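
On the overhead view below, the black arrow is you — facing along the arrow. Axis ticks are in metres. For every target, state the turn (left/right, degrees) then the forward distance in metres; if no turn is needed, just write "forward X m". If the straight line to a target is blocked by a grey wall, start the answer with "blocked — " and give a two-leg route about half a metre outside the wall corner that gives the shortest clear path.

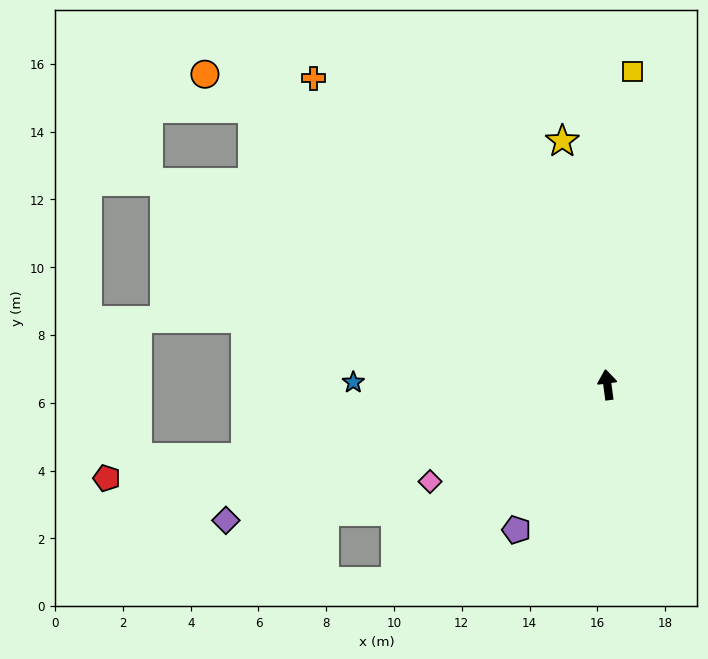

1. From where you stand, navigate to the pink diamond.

turn left 111°, forward 6.0 m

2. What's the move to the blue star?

turn left 82°, forward 7.5 m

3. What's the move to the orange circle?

turn left 45°, forward 15.0 m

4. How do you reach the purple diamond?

turn left 102°, forward 12.0 m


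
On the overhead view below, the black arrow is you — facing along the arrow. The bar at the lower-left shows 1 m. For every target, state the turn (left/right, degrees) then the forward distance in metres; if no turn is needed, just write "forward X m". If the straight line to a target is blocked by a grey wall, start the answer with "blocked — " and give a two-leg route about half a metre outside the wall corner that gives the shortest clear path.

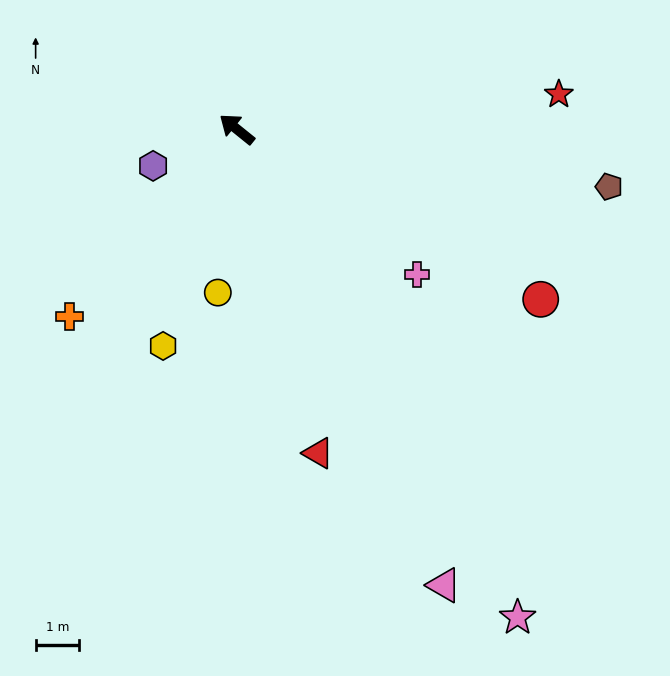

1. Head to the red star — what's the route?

turn right 135°, forward 7.5 m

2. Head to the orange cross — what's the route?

turn left 87°, forward 5.8 m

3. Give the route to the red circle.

turn right 170°, forward 8.1 m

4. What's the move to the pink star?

turn left 159°, forward 13.1 m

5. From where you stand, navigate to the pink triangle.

turn left 153°, forward 11.6 m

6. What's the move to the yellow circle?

turn left 122°, forward 3.8 m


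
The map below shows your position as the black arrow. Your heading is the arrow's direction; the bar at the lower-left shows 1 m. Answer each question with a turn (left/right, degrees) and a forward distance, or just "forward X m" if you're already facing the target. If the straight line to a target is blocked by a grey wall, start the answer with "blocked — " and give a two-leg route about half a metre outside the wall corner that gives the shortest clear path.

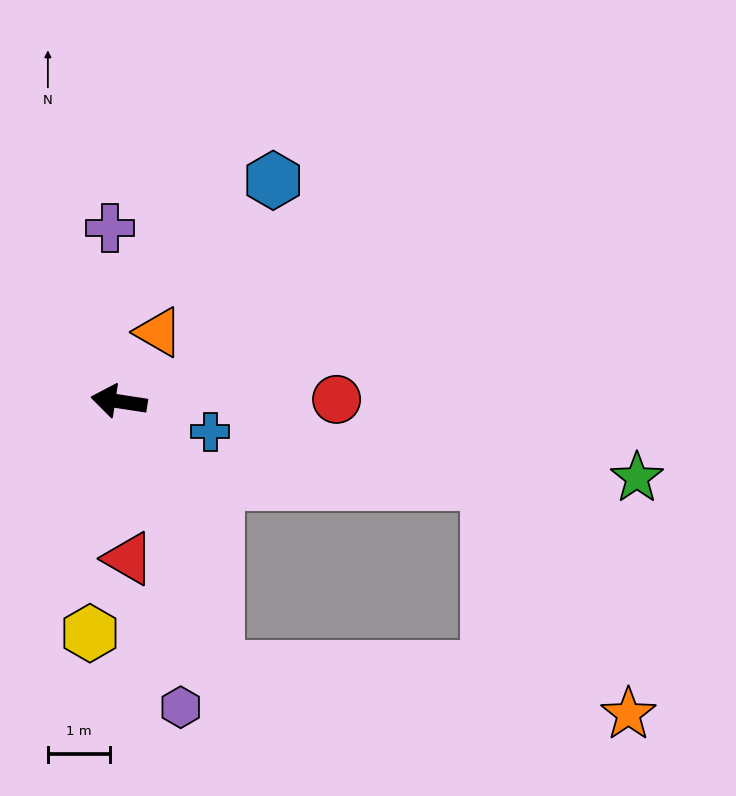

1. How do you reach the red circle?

turn right 171°, forward 3.5 m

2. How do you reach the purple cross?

turn right 78°, forward 2.8 m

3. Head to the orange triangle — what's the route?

turn right 111°, forward 1.3 m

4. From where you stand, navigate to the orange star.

blocked — turn left 119°, forward 4.6 m, then turn left 63°, forward 6.6 m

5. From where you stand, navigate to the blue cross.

turn left 170°, forward 1.5 m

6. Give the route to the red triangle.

turn left 102°, forward 2.5 m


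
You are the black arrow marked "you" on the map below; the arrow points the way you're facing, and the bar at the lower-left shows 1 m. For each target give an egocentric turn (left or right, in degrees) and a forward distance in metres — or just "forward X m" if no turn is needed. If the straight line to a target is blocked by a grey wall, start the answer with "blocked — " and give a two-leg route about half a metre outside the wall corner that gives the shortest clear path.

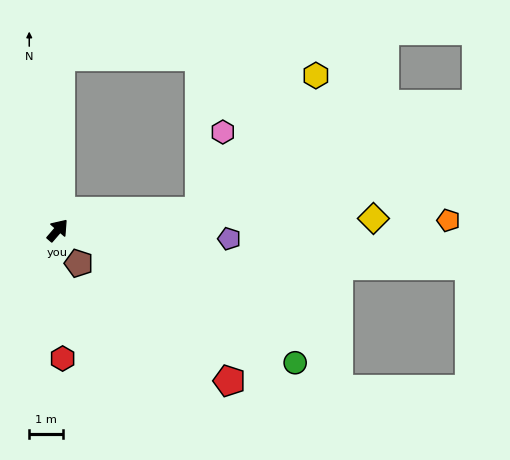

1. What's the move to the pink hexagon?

blocked — turn right 41°, forward 4.2 m, then turn left 65°, forward 2.5 m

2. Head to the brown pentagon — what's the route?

turn right 107°, forward 1.2 m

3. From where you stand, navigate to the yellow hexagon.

blocked — turn right 41°, forward 4.2 m, then turn left 41°, forward 5.3 m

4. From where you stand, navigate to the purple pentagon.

turn right 52°, forward 5.1 m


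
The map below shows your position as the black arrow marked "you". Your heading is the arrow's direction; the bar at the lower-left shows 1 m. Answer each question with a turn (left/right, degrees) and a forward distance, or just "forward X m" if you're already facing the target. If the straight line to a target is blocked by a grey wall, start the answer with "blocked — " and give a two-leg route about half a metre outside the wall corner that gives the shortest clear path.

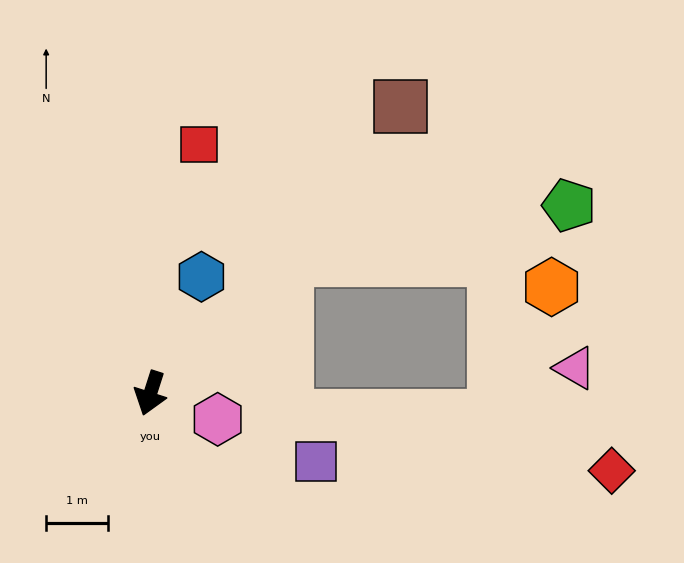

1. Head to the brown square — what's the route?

turn left 157°, forward 6.2 m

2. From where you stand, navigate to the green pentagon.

blocked — turn left 152°, forward 3.1 m, then turn right 33°, forward 4.6 m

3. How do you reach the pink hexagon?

turn left 87°, forward 1.2 m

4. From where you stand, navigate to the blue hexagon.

turn left 174°, forward 2.1 m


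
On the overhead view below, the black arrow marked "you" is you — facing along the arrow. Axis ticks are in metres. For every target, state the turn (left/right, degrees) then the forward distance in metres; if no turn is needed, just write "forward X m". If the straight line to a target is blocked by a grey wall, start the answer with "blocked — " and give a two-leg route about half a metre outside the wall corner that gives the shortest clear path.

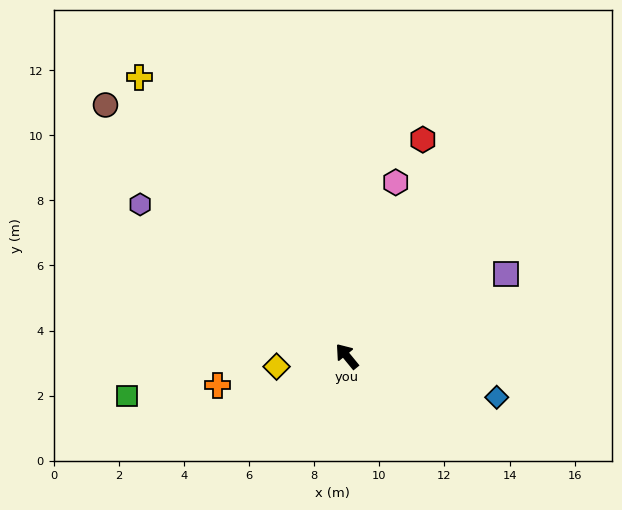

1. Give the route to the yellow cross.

turn right 3°, forward 10.7 m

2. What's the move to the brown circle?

turn left 4°, forward 10.7 m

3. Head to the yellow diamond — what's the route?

turn left 59°, forward 2.2 m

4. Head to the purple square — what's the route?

turn right 102°, forward 5.5 m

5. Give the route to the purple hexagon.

turn left 14°, forward 7.9 m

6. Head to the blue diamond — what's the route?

turn right 145°, forward 4.8 m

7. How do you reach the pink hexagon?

turn right 55°, forward 5.5 m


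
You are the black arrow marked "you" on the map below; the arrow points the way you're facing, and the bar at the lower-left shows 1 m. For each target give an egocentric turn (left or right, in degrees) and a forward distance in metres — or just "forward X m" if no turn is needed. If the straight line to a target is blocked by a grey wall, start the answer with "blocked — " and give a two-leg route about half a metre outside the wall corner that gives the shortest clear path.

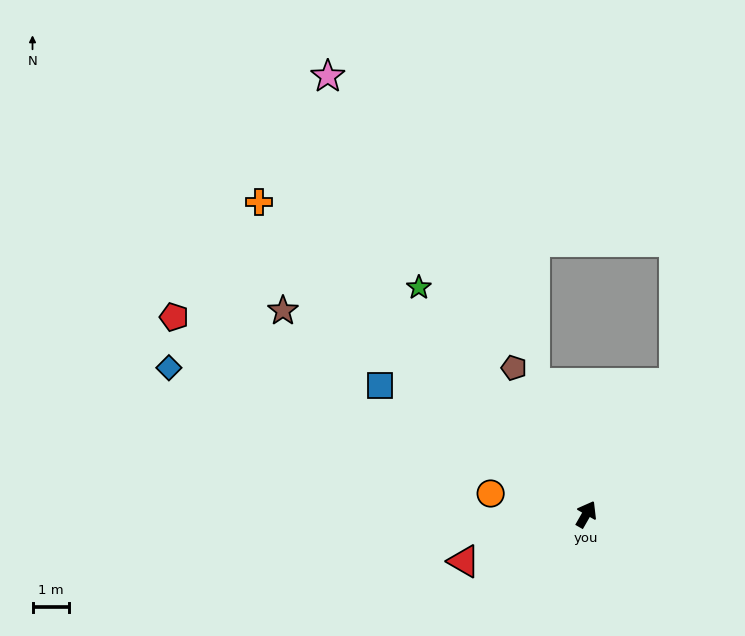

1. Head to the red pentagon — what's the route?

turn left 94°, forward 12.5 m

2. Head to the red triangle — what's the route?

turn left 141°, forward 3.6 m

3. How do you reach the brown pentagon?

turn left 56°, forward 4.5 m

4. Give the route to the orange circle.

turn left 108°, forward 2.7 m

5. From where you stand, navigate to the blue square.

turn left 88°, forward 6.7 m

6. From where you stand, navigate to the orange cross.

turn left 76°, forward 12.4 m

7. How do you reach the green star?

turn left 66°, forward 7.7 m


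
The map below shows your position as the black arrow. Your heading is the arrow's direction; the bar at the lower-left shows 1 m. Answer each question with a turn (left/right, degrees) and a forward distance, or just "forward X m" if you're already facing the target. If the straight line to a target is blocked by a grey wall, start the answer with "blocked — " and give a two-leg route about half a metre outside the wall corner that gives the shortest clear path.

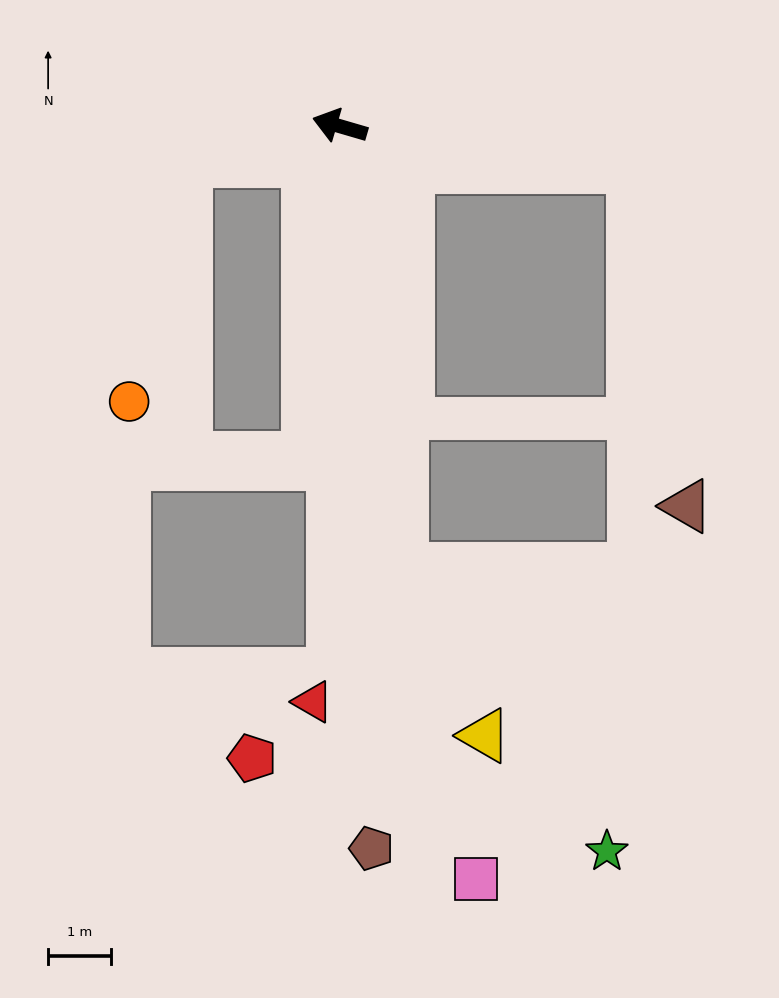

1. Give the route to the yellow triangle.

blocked — turn left 114°, forward 7.1 m, then turn left 19°, forward 3.0 m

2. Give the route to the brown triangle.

blocked — turn right 172°, forward 4.7 m, then turn right 73°, forward 5.5 m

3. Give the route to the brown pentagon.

turn left 109°, forward 11.5 m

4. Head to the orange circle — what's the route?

blocked — turn left 29°, forward 2.5 m, then turn left 64°, forward 3.9 m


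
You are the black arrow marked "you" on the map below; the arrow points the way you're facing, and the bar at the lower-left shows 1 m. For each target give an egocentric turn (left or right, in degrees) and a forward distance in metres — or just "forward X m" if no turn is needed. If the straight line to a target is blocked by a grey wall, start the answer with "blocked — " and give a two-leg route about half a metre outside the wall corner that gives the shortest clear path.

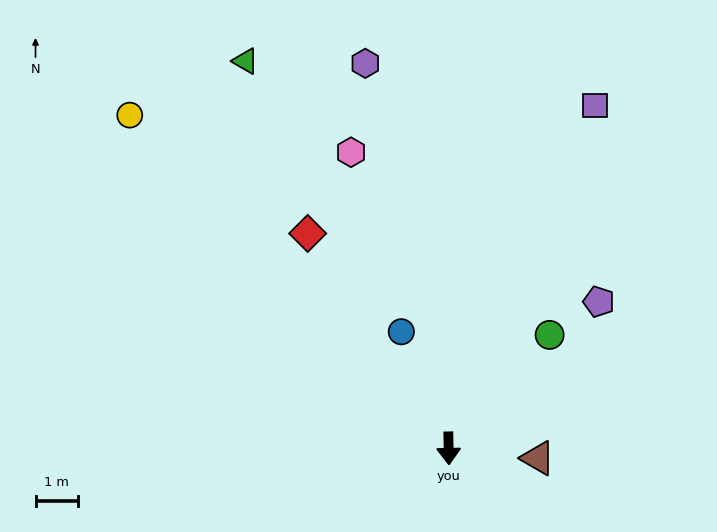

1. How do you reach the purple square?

turn left 156°, forward 8.9 m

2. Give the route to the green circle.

turn left 137°, forward 3.6 m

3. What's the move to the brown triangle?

turn left 83°, forward 2.1 m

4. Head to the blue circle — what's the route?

turn right 159°, forward 3.0 m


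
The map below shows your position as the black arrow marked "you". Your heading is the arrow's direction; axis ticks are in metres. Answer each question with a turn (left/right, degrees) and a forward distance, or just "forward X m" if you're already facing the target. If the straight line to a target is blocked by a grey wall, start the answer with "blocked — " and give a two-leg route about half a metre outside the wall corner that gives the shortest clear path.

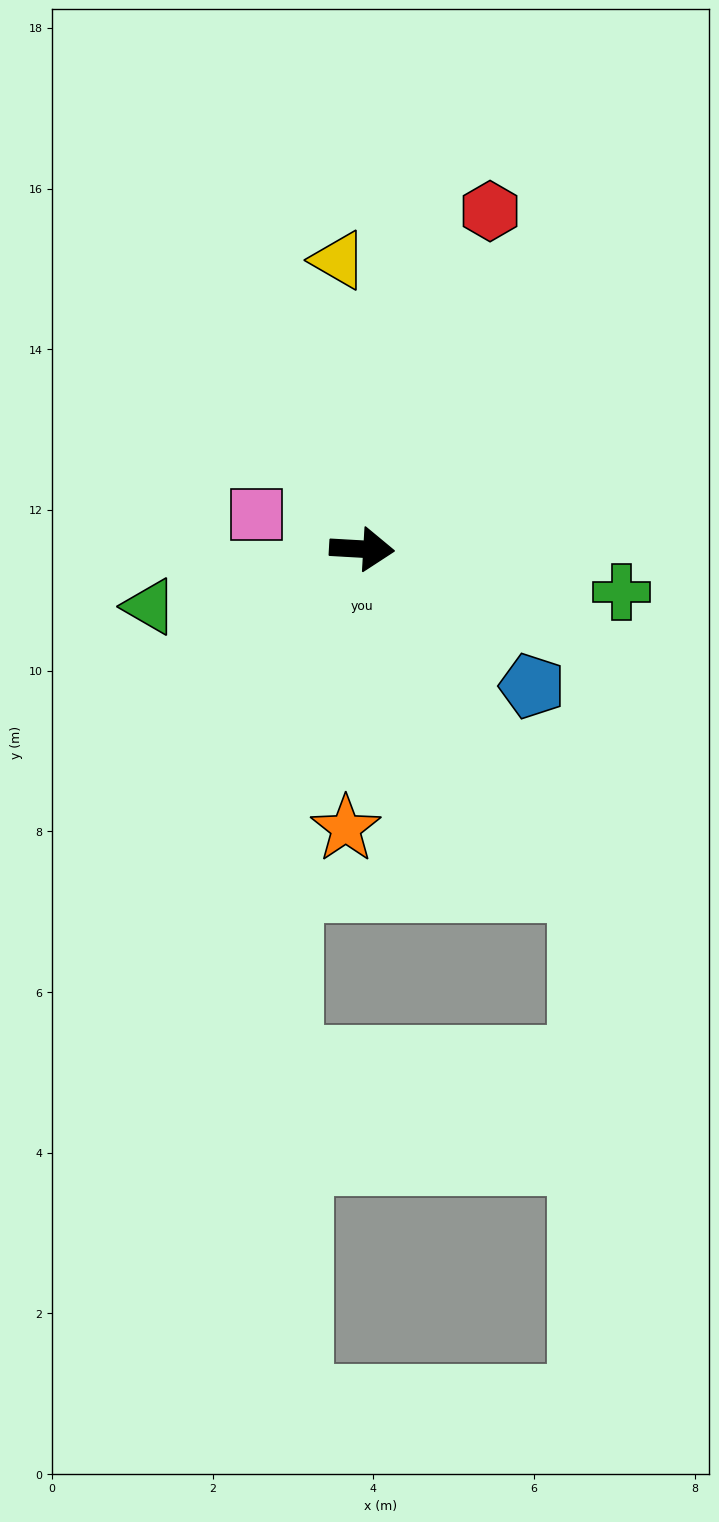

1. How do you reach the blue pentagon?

turn right 36°, forward 2.7 m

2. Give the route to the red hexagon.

turn left 73°, forward 4.5 m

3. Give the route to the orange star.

turn right 90°, forward 3.5 m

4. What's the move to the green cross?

turn right 6°, forward 3.3 m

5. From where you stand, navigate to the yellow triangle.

turn left 98°, forward 3.6 m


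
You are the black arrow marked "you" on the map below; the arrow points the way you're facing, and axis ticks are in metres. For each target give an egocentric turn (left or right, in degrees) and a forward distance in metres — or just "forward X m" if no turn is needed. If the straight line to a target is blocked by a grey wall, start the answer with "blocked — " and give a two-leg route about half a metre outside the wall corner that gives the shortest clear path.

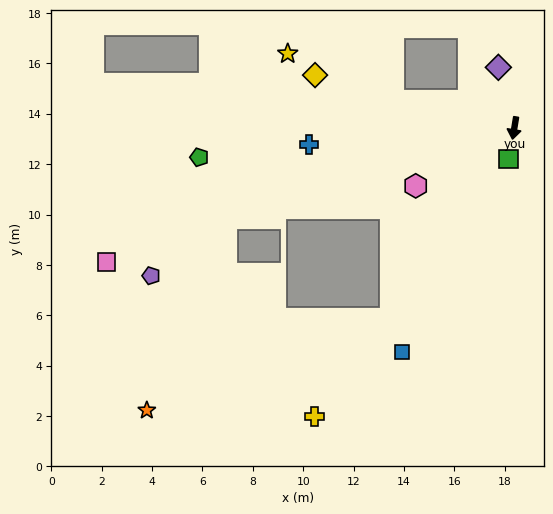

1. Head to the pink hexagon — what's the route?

turn right 50°, forward 4.5 m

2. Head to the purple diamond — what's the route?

turn right 156°, forward 2.5 m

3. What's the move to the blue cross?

turn right 76°, forward 8.2 m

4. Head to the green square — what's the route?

forward 1.3 m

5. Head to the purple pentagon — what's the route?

blocked — turn right 63°, forward 12.0 m, then turn left 19°, forward 3.8 m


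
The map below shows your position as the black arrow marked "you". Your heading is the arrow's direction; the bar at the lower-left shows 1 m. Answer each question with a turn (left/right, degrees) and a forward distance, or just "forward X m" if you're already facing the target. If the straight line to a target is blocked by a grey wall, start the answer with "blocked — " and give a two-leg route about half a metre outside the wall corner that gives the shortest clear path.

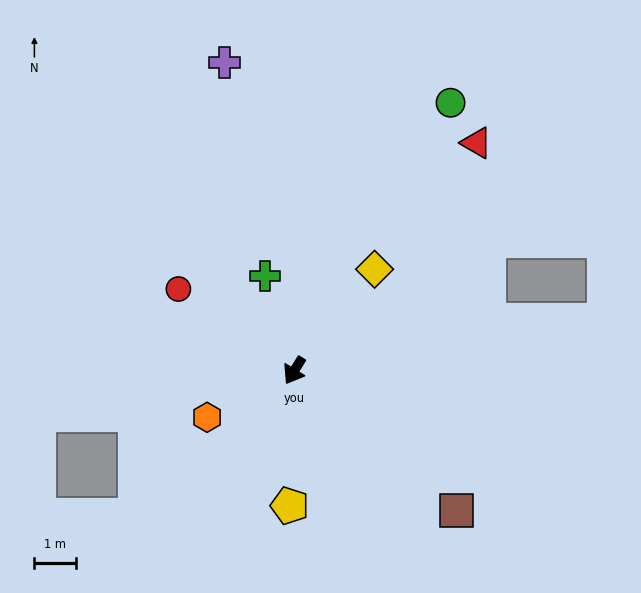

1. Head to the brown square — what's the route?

turn left 81°, forward 5.1 m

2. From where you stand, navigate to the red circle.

turn right 94°, forward 3.4 m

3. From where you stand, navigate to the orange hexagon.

turn right 30°, forward 2.4 m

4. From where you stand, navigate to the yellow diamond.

turn left 173°, forward 3.1 m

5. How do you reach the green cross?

turn right 131°, forward 2.4 m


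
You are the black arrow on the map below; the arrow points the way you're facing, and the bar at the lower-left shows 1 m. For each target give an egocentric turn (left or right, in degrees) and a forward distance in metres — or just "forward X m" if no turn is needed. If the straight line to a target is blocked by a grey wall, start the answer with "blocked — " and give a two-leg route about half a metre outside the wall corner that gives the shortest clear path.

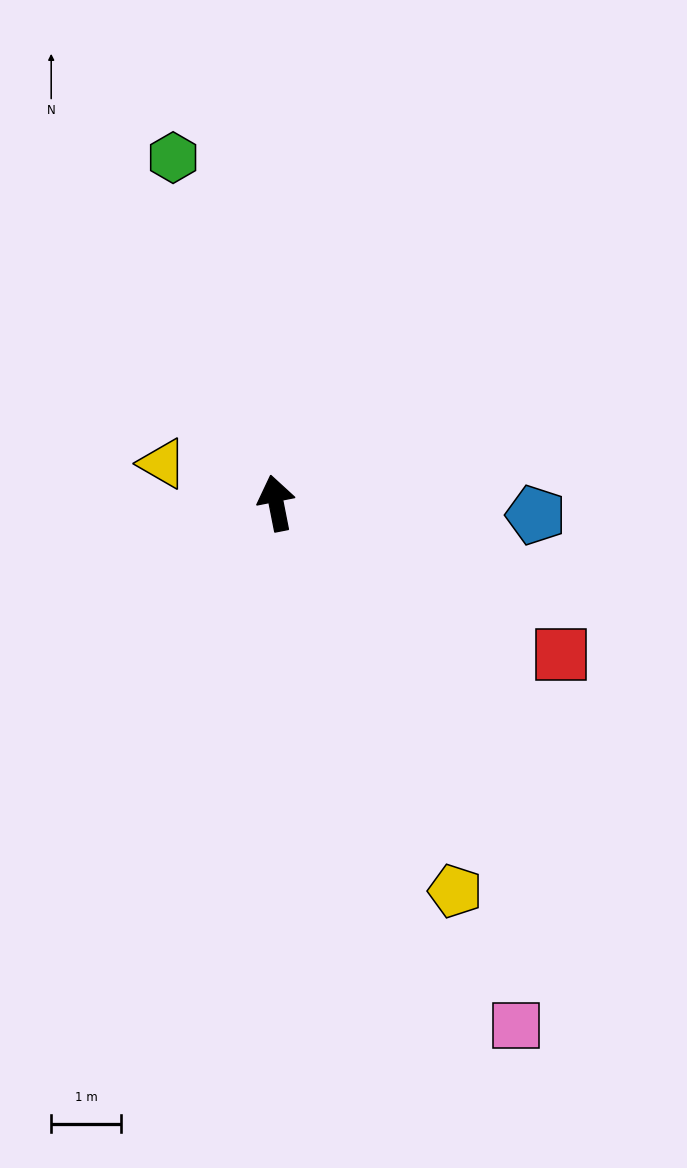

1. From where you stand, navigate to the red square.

turn right 129°, forward 4.6 m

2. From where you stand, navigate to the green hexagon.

turn left 5°, forward 5.2 m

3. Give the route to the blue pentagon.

turn right 104°, forward 3.7 m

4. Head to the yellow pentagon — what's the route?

turn right 166°, forward 6.1 m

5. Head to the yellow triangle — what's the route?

turn left 60°, forward 1.7 m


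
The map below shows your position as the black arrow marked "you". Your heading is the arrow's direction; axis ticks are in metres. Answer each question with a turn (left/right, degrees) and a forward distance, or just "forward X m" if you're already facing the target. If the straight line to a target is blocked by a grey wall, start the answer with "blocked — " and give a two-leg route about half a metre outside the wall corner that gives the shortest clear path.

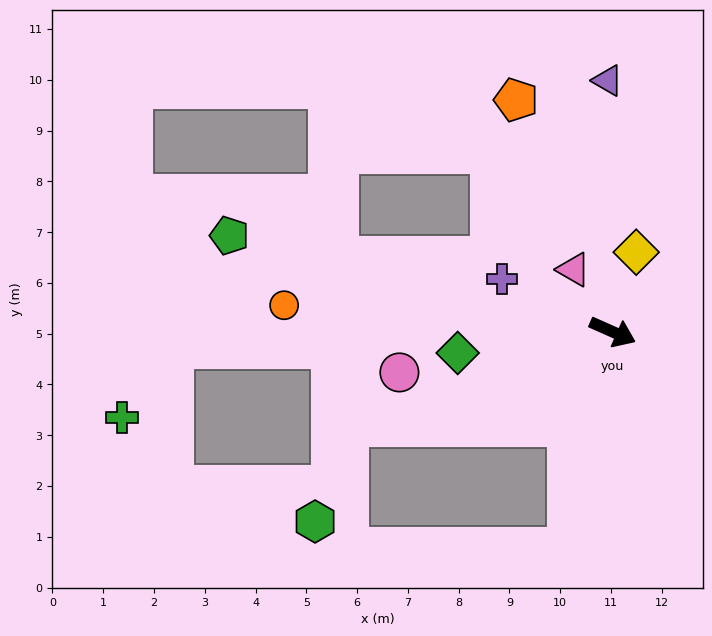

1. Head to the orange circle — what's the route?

turn right 161°, forward 6.5 m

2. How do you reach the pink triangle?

turn left 146°, forward 1.4 m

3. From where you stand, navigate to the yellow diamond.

turn left 97°, forward 1.6 m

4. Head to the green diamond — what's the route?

turn right 148°, forward 3.1 m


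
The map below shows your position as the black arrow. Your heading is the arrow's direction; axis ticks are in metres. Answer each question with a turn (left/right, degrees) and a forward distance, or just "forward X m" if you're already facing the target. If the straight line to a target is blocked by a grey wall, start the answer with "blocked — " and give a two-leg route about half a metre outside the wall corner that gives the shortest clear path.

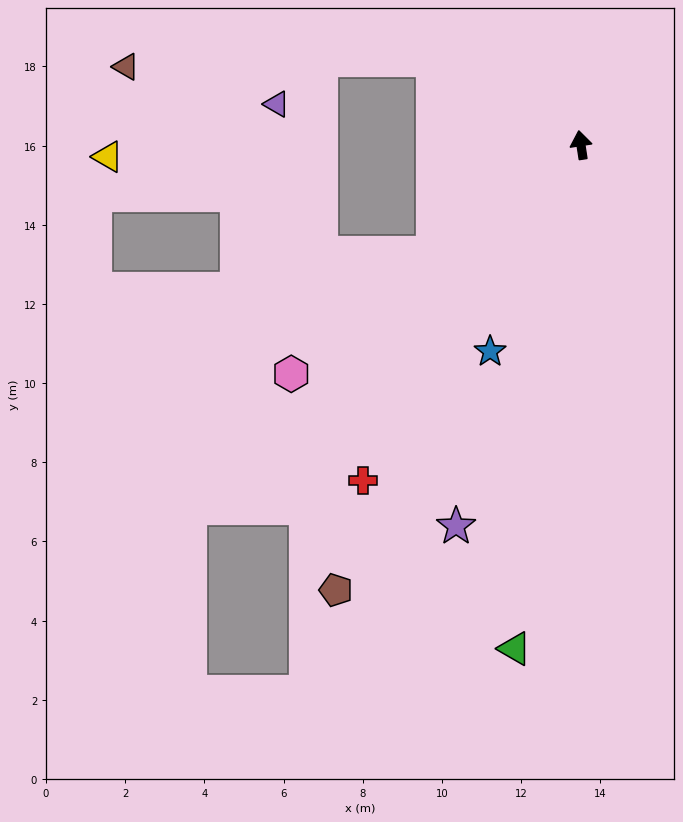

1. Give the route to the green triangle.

turn left 164°, forward 12.8 m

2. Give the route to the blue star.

turn left 148°, forward 5.7 m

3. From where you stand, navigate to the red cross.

turn left 138°, forward 10.1 m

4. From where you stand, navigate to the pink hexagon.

turn left 120°, forward 9.3 m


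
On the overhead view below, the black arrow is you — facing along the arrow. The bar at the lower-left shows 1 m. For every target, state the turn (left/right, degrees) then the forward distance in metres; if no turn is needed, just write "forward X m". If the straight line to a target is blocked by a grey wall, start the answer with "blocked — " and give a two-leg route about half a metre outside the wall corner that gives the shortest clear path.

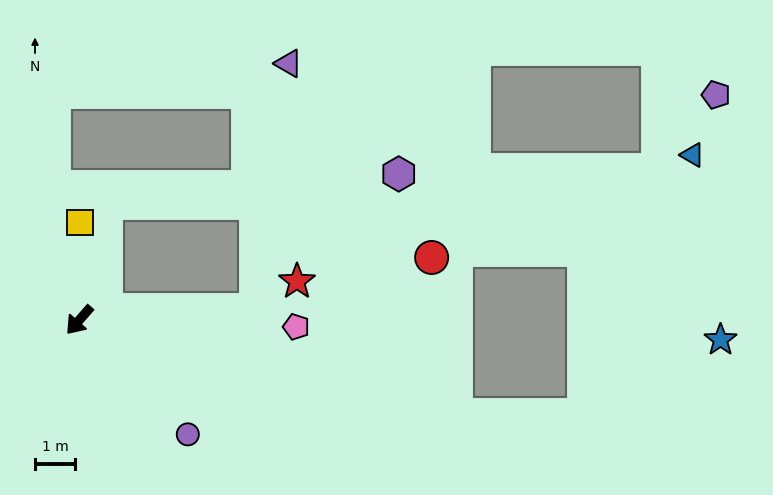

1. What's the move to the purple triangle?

blocked — turn left 134°, forward 4.4 m, then turn left 80°, forward 6.2 m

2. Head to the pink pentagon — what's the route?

turn left 129°, forward 5.4 m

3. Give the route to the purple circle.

turn left 85°, forward 4.0 m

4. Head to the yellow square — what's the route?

turn right 139°, forward 2.4 m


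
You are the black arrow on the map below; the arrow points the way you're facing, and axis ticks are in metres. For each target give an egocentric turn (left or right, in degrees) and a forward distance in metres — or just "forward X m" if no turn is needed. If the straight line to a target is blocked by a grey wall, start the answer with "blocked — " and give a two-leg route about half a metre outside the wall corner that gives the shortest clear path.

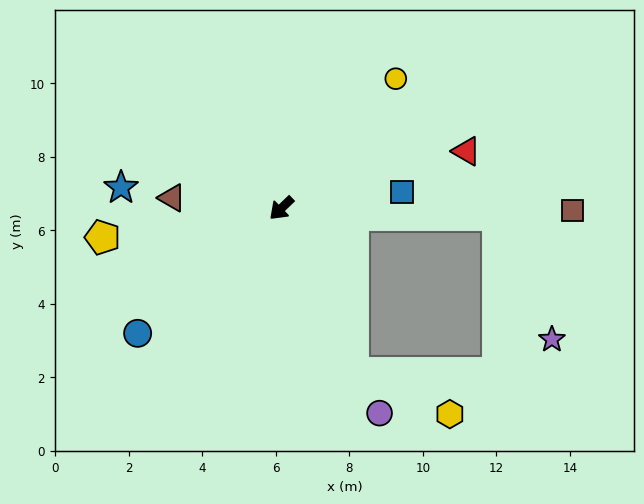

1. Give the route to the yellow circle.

turn right 175°, forward 4.7 m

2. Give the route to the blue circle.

turn right 3°, forward 5.2 m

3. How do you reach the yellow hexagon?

blocked — turn left 70°, forward 4.9 m, then turn left 42°, forward 2.9 m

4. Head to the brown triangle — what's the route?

turn right 49°, forward 3.0 m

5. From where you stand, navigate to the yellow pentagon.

turn right 35°, forward 4.9 m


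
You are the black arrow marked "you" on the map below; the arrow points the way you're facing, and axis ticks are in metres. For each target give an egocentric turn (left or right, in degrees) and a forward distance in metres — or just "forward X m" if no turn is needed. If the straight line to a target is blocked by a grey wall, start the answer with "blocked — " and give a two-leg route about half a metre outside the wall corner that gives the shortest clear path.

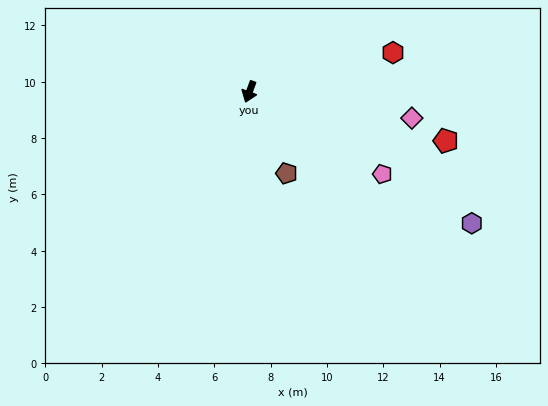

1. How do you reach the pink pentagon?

turn left 78°, forward 5.6 m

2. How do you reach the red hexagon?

turn left 125°, forward 5.3 m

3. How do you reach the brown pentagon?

turn left 45°, forward 3.2 m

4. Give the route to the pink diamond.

turn left 101°, forward 5.8 m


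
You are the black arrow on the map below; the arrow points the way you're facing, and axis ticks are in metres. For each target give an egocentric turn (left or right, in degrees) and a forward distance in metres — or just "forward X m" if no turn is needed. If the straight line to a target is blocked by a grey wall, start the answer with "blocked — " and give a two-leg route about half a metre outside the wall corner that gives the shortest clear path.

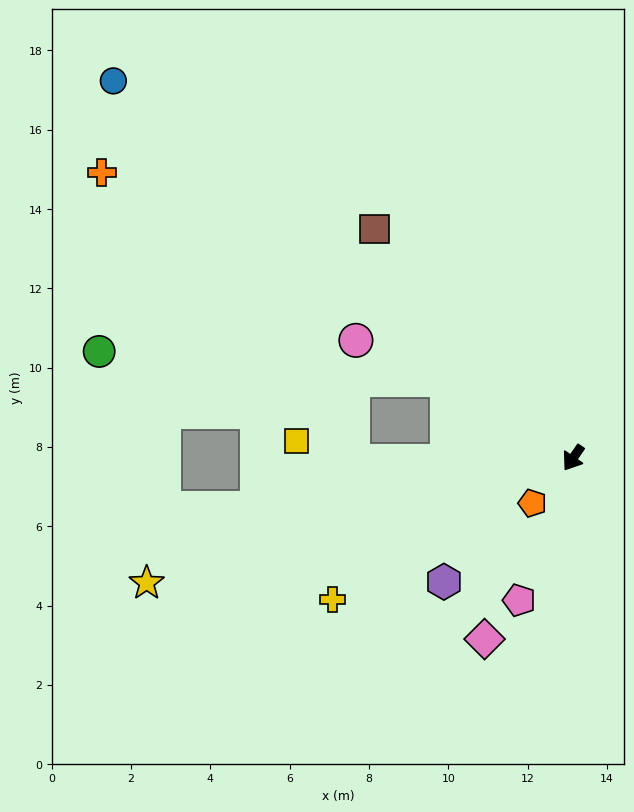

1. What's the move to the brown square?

turn right 104°, forward 7.7 m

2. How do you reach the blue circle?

turn right 95°, forward 15.0 m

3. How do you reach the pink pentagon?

turn left 14°, forward 3.8 m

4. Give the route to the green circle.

blocked — turn right 87°, forward 3.7 m, then turn left 27°, forward 8.8 m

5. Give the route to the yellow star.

turn right 39°, forward 11.2 m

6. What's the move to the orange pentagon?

turn right 7°, forward 1.5 m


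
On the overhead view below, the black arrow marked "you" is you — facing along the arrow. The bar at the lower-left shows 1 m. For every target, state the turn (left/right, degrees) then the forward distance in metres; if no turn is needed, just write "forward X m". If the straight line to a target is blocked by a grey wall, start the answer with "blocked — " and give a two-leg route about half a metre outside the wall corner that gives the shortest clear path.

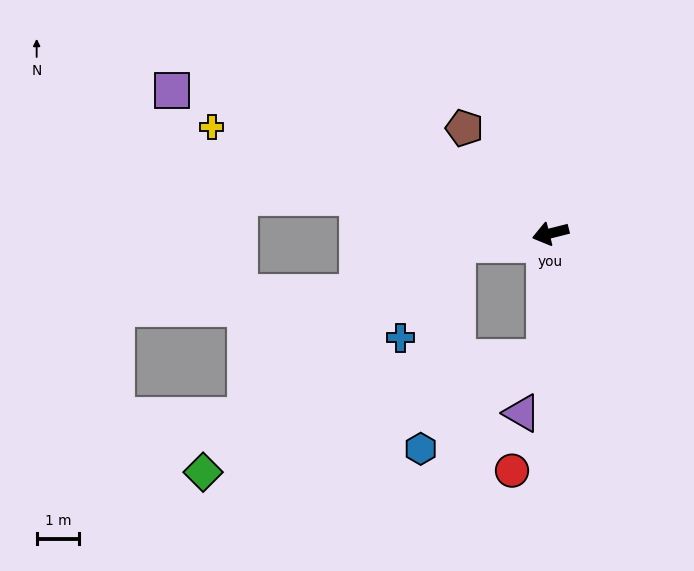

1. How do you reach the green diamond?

blocked — turn right 7°, forward 2.2 m, then turn left 35°, forward 8.0 m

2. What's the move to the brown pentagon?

turn right 65°, forward 3.2 m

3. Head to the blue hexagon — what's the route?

blocked — turn left 73°, forward 2.9 m, then turn right 51°, forward 3.6 m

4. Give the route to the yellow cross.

turn right 32°, forward 8.3 m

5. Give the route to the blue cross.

blocked — turn right 7°, forward 2.2 m, then turn left 51°, forward 2.6 m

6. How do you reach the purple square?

turn right 35°, forward 9.5 m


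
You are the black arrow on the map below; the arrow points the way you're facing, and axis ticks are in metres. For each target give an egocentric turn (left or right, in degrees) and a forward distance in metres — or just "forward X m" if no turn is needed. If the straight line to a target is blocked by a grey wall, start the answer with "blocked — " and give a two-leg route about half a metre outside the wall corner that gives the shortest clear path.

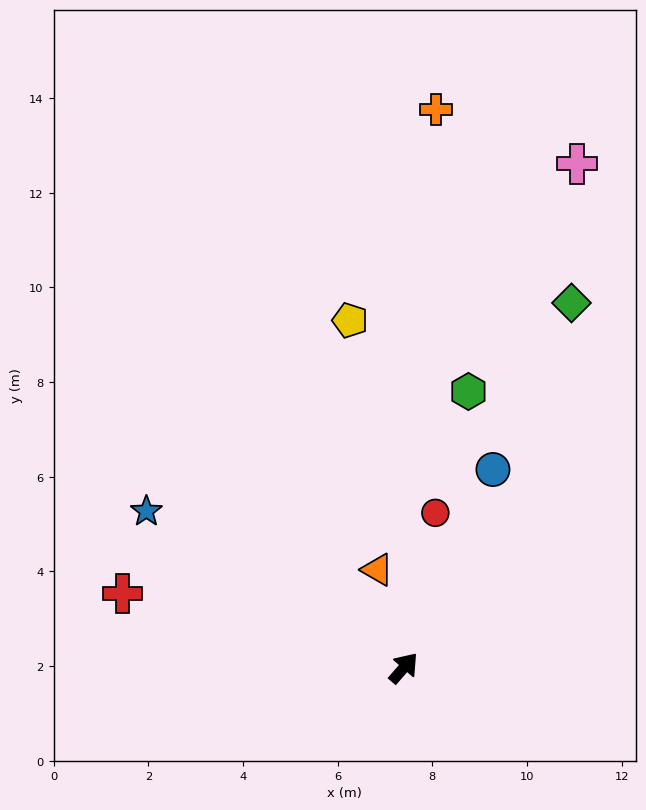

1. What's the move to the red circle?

turn left 29°, forward 3.3 m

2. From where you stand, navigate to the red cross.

turn left 116°, forward 6.1 m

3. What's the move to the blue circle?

turn left 17°, forward 4.6 m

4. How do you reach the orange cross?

turn left 38°, forward 11.8 m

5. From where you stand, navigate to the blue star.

turn left 100°, forward 6.4 m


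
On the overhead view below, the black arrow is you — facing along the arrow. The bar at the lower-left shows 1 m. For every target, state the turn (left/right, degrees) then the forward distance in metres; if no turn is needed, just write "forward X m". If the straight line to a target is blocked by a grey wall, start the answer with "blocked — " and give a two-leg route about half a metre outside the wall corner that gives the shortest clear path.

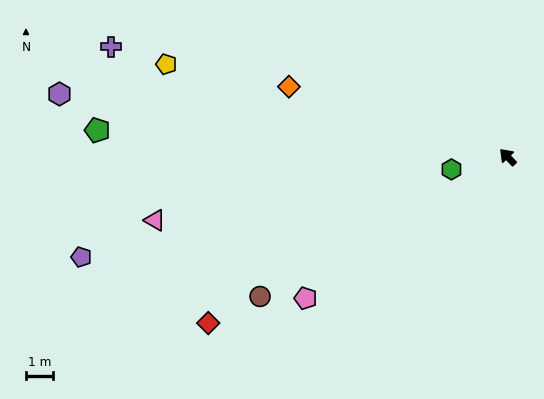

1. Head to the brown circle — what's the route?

turn left 76°, forward 10.4 m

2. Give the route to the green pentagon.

turn left 43°, forward 15.1 m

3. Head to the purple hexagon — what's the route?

turn left 38°, forward 16.6 m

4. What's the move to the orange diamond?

turn left 29°, forward 8.4 m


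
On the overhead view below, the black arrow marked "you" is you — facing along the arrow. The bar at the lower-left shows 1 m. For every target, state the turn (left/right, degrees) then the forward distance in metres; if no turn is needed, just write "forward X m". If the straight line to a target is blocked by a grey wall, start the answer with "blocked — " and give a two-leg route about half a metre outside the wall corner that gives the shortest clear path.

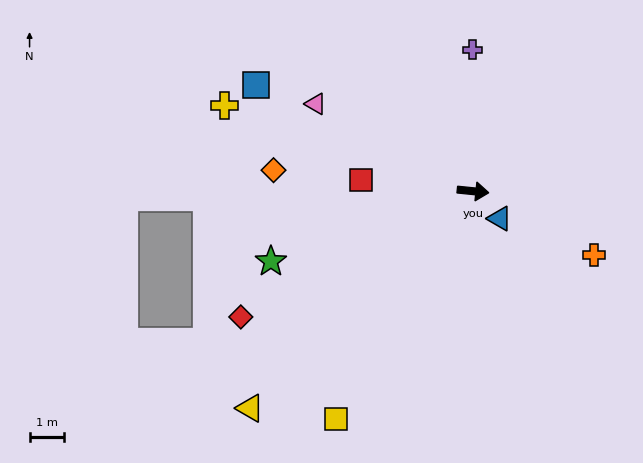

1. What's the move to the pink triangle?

turn left 157°, forward 5.3 m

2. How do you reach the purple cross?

turn left 96°, forward 4.2 m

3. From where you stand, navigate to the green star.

turn right 155°, forward 6.3 m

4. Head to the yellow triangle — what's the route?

turn right 130°, forward 9.1 m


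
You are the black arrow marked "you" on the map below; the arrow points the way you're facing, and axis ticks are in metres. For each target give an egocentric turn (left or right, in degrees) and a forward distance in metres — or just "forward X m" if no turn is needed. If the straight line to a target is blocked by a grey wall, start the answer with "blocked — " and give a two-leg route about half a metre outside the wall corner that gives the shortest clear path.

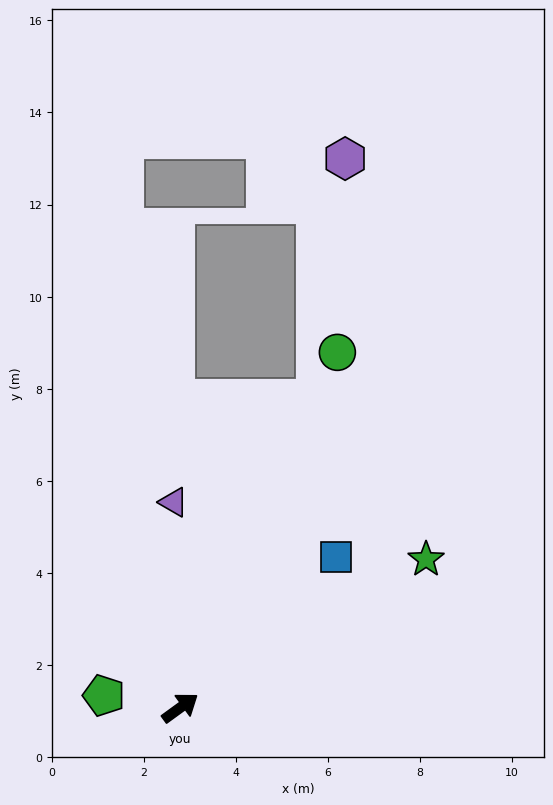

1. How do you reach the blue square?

turn left 8°, forward 4.7 m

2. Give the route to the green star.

turn right 5°, forward 6.2 m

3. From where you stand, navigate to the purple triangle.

turn left 56°, forward 4.5 m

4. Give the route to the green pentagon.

turn left 135°, forward 1.7 m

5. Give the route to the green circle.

turn left 30°, forward 8.4 m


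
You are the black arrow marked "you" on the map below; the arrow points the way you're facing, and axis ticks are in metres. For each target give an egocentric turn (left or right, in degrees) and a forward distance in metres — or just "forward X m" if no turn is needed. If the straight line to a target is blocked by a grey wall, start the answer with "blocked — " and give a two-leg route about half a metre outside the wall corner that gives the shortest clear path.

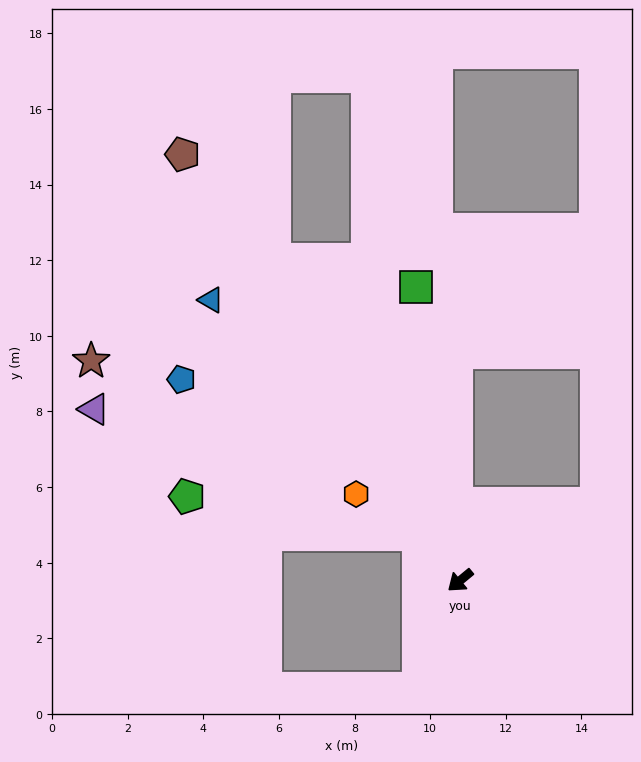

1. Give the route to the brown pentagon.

turn right 97°, forward 13.4 m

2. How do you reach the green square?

turn right 121°, forward 7.8 m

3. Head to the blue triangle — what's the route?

turn right 88°, forward 9.9 m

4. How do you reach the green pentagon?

blocked — turn right 87°, forward 1.6 m, then turn left 38°, forward 6.2 m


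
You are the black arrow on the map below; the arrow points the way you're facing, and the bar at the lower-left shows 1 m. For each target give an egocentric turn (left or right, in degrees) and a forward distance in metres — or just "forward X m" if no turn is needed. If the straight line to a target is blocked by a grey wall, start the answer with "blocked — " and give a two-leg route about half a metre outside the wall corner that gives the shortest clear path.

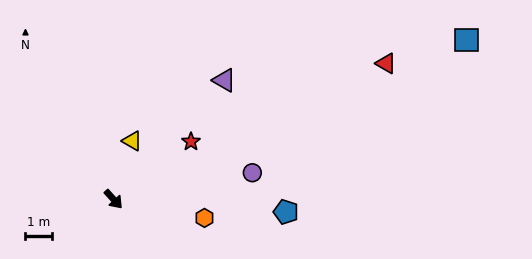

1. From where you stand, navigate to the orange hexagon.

turn left 36°, forward 3.5 m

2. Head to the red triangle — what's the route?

turn left 74°, forward 11.5 m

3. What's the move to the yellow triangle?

turn left 120°, forward 2.3 m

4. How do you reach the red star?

turn left 84°, forward 3.7 m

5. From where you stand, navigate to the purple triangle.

turn left 95°, forward 6.2 m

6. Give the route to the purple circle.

turn left 58°, forward 5.4 m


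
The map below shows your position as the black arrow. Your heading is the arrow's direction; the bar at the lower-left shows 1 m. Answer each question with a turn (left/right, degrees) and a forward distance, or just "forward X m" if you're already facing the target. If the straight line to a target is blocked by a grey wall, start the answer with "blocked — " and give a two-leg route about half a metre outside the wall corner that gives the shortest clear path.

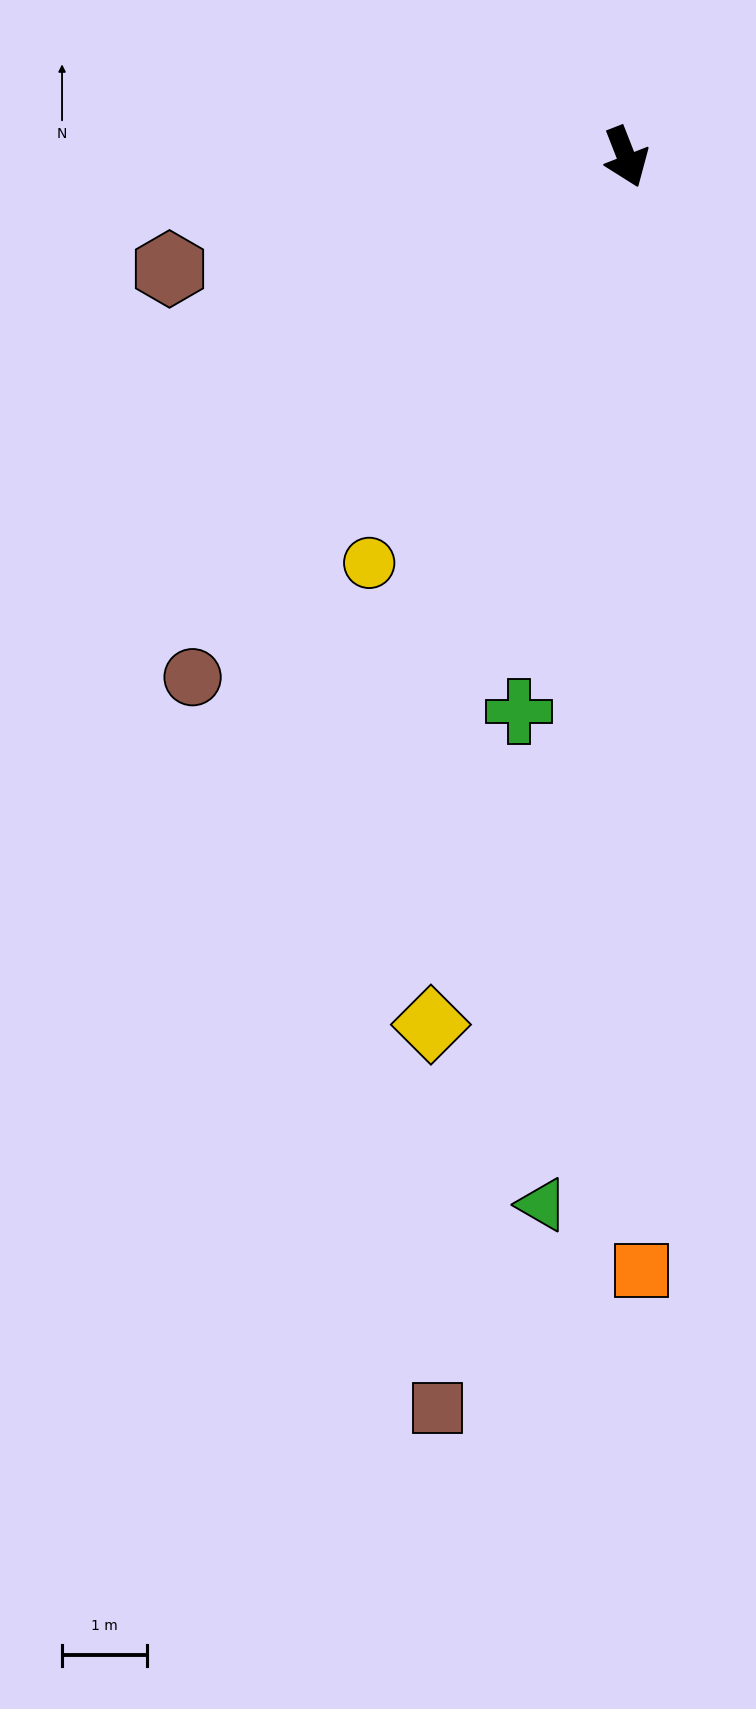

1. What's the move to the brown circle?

turn right 61°, forward 8.0 m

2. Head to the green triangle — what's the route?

turn right 26°, forward 12.4 m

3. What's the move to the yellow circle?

turn right 54°, forward 5.7 m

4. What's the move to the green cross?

turn right 32°, forward 6.7 m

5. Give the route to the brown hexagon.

turn right 98°, forward 5.5 m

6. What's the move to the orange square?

turn right 21°, forward 13.1 m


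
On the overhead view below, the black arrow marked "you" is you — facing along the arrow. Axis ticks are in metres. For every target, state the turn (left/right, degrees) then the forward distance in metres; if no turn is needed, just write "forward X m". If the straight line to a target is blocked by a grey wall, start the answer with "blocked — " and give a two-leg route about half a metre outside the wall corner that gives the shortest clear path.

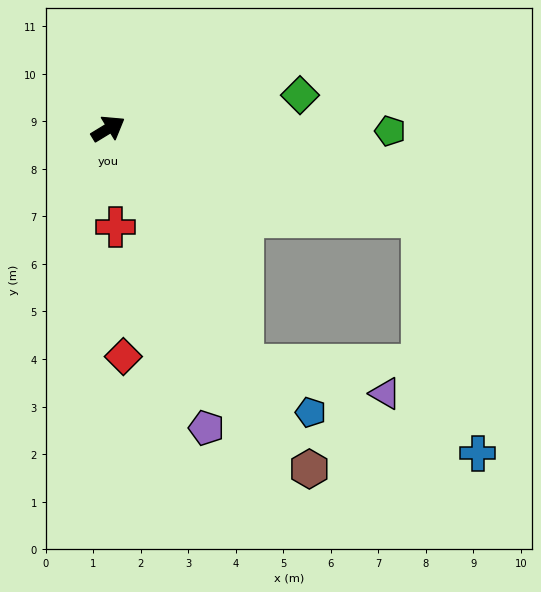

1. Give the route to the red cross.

turn right 117°, forward 2.1 m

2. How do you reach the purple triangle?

blocked — turn right 91°, forward 5.7 m, then turn left 48°, forward 3.0 m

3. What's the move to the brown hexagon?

turn right 91°, forward 8.3 m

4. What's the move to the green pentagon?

turn right 32°, forward 5.9 m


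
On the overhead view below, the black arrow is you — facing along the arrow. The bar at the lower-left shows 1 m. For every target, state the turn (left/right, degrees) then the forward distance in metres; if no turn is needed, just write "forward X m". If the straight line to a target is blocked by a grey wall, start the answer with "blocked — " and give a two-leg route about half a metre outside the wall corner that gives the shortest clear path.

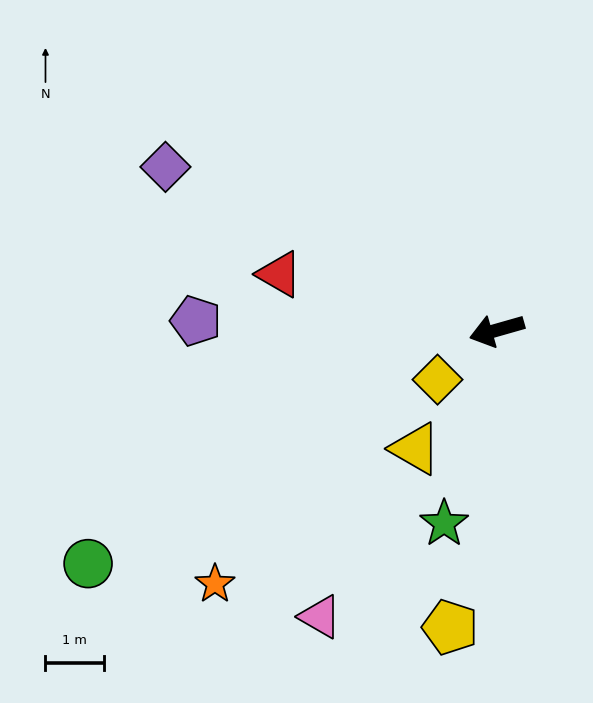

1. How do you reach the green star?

turn left 59°, forward 3.4 m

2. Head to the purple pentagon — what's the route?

turn right 18°, forward 5.1 m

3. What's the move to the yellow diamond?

turn left 24°, forward 1.3 m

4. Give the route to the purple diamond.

turn right 42°, forward 6.3 m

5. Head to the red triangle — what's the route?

turn right 30°, forward 3.8 m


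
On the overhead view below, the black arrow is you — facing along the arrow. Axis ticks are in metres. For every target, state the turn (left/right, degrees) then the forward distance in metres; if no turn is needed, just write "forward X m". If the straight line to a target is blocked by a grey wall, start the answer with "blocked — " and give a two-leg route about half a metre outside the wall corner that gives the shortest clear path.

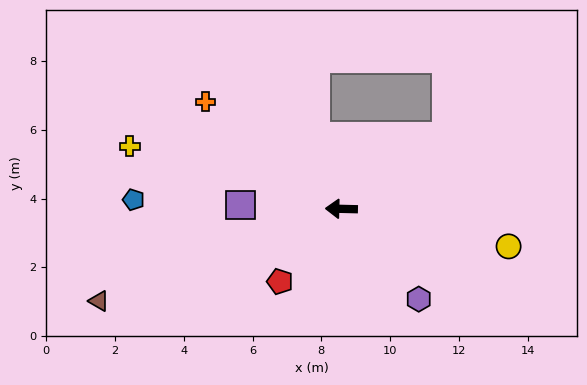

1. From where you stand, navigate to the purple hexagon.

turn left 132°, forward 3.5 m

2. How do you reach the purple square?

forward 2.9 m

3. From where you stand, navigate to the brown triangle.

turn left 22°, forward 7.5 m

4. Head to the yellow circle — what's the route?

turn left 169°, forward 5.0 m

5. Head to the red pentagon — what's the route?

turn left 51°, forward 2.8 m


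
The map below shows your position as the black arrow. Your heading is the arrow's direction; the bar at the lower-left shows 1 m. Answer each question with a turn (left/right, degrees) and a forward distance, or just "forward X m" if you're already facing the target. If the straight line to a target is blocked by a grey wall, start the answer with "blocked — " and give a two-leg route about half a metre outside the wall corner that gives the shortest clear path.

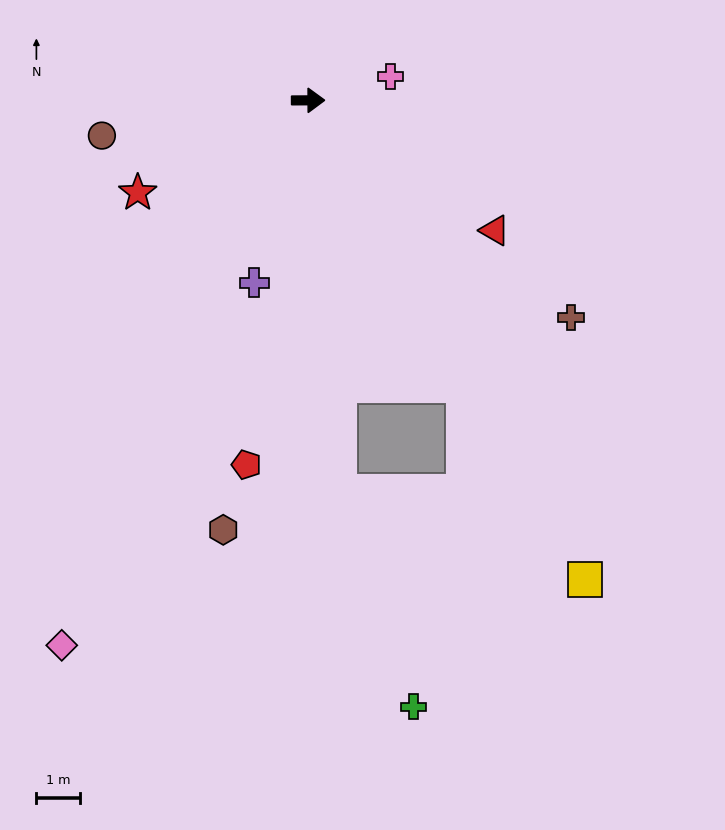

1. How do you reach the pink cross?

turn left 16°, forward 2.0 m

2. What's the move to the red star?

turn right 152°, forward 4.4 m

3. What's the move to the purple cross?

turn right 107°, forward 4.3 m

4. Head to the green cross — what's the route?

blocked — turn right 86°, forward 9.0 m, then turn left 15°, forward 5.2 m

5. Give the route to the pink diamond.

turn right 115°, forward 13.7 m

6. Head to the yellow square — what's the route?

turn right 60°, forward 12.7 m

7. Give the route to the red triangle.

turn right 35°, forward 5.2 m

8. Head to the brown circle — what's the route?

turn right 171°, forward 4.8 m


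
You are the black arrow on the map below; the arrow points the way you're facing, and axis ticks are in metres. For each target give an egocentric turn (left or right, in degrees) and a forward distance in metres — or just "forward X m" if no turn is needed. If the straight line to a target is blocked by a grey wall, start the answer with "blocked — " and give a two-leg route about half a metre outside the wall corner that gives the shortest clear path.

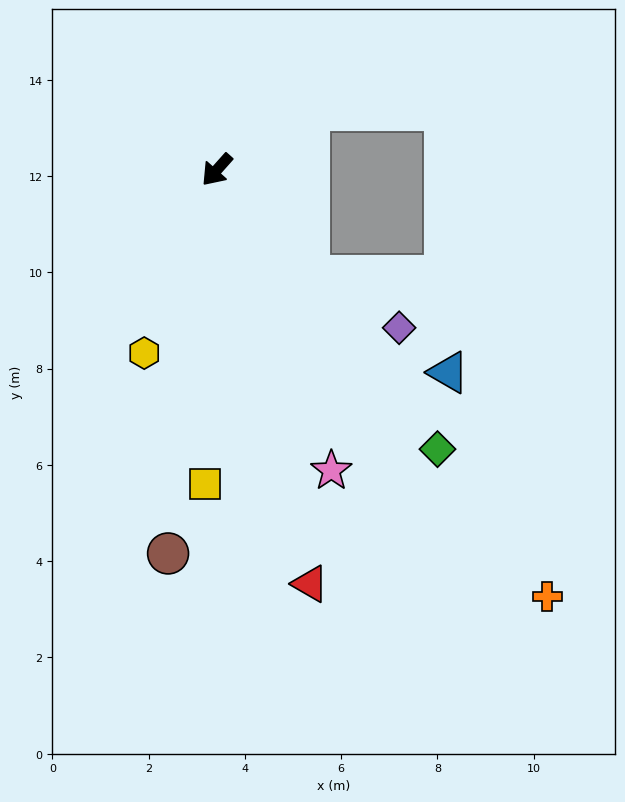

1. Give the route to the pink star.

turn left 63°, forward 6.7 m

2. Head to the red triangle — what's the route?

turn left 54°, forward 8.8 m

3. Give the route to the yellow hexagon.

turn left 20°, forward 4.1 m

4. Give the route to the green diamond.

turn left 80°, forward 7.4 m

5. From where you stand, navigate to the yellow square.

turn left 40°, forward 6.5 m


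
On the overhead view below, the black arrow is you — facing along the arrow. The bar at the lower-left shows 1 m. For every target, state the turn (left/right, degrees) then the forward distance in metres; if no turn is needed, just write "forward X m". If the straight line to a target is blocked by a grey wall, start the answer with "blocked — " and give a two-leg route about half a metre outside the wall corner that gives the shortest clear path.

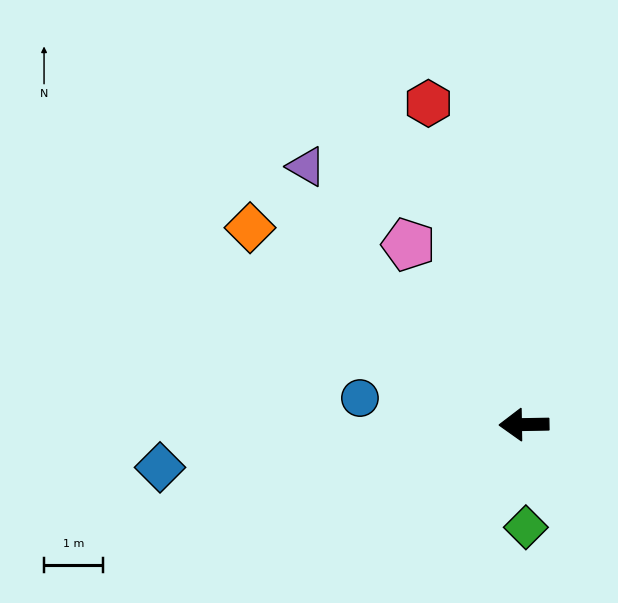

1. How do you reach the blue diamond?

turn left 6°, forward 6.3 m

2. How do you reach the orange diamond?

turn right 37°, forward 5.8 m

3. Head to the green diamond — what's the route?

turn left 90°, forward 1.8 m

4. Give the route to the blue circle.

turn right 10°, forward 2.8 m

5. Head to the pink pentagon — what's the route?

turn right 58°, forward 3.6 m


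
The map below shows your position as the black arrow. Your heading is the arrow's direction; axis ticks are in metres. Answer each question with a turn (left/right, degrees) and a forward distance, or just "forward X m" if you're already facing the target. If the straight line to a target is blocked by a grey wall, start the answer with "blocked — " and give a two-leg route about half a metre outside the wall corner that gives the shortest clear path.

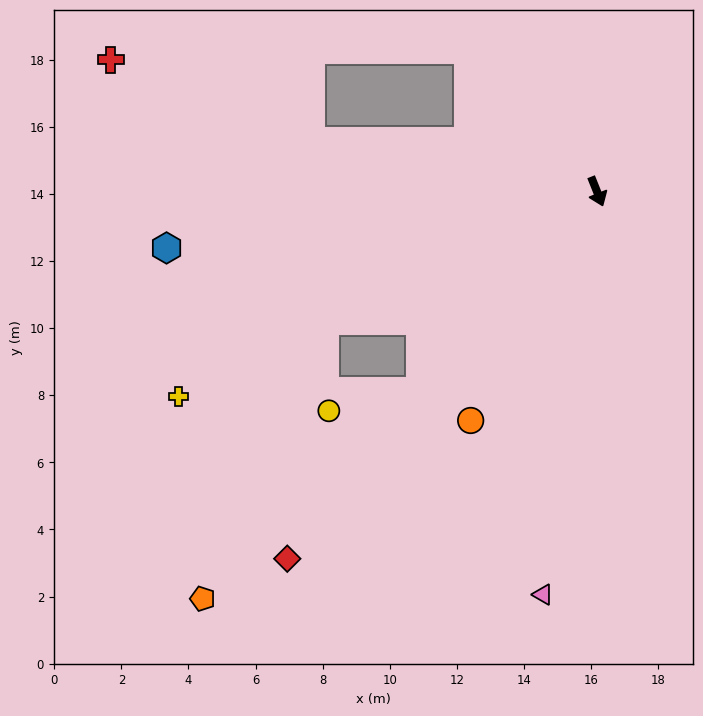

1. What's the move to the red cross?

blocked — turn right 122°, forward 8.7 m, then turn right 12°, forward 6.4 m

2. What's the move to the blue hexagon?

turn right 104°, forward 12.9 m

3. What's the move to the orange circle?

turn right 51°, forward 7.8 m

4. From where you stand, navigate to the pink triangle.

turn right 29°, forward 12.1 m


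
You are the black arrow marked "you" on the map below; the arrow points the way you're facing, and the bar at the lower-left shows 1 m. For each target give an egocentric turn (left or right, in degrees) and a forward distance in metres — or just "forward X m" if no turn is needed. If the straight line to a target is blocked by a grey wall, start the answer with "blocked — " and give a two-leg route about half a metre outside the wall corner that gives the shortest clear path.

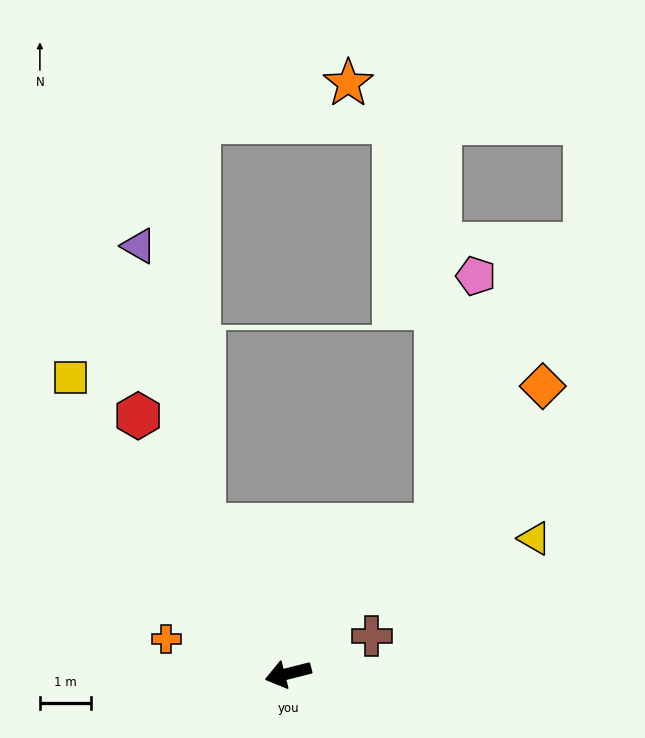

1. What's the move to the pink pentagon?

blocked — turn right 149°, forward 4.1 m, then turn left 36°, forward 5.0 m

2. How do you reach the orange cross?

turn right 30°, forward 2.5 m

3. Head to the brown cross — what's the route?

turn right 170°, forward 1.8 m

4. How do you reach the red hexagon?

turn right 74°, forward 5.9 m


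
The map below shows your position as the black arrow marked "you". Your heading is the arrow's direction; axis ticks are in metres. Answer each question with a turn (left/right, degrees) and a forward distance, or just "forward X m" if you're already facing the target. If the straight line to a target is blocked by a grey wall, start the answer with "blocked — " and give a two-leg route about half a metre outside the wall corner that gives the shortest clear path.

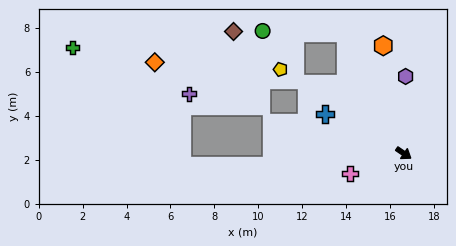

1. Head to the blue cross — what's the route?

turn right 172°, forward 4.0 m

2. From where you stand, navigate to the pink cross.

turn right 125°, forward 2.6 m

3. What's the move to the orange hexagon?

turn left 135°, forward 5.0 m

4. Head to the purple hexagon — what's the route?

turn left 123°, forward 3.5 m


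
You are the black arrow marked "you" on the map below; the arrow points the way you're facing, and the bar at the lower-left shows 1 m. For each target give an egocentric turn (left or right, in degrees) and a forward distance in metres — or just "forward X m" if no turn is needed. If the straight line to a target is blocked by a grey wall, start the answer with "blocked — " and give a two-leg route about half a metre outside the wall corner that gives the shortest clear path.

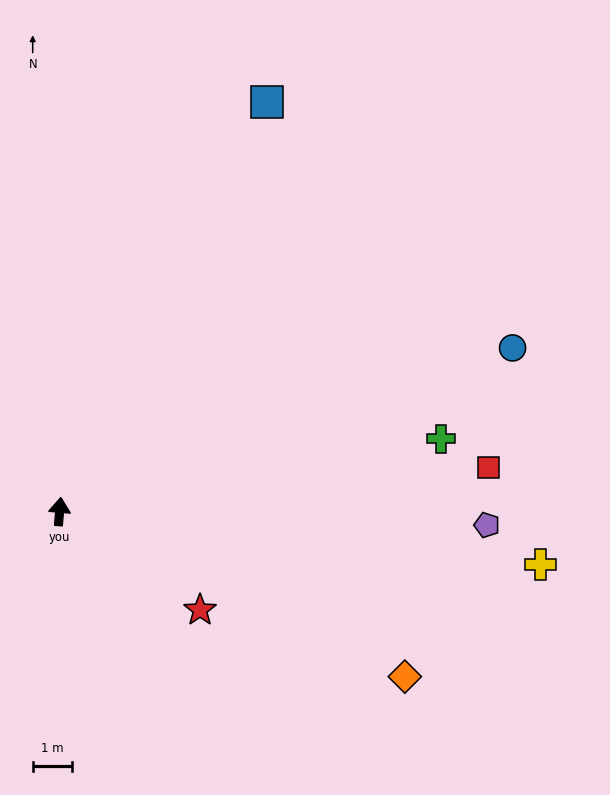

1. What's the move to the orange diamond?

turn right 111°, forward 9.8 m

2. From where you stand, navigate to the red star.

turn right 120°, forward 4.4 m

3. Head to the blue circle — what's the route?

turn right 65°, forward 12.3 m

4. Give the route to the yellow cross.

turn right 91°, forward 12.4 m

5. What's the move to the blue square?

turn right 22°, forward 11.8 m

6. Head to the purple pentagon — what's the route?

turn right 87°, forward 10.9 m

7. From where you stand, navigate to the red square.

turn right 79°, forward 11.0 m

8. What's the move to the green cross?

turn right 74°, forward 9.9 m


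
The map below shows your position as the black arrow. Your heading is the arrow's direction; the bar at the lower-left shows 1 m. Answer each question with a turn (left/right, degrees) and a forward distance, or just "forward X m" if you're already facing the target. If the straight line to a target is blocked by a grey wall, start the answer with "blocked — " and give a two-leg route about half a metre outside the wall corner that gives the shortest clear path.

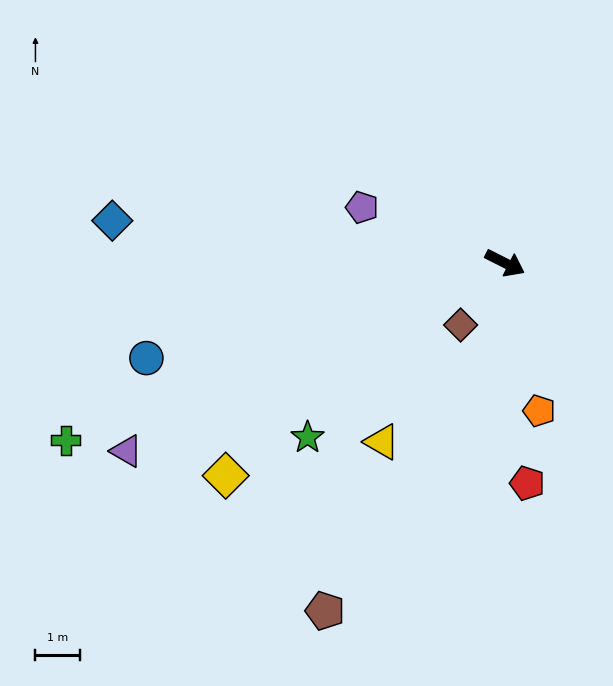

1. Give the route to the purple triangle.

turn right 127°, forward 9.5 m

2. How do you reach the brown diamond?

turn right 99°, forward 1.7 m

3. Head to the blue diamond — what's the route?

turn right 159°, forward 8.9 m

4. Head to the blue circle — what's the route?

turn right 138°, forward 8.4 m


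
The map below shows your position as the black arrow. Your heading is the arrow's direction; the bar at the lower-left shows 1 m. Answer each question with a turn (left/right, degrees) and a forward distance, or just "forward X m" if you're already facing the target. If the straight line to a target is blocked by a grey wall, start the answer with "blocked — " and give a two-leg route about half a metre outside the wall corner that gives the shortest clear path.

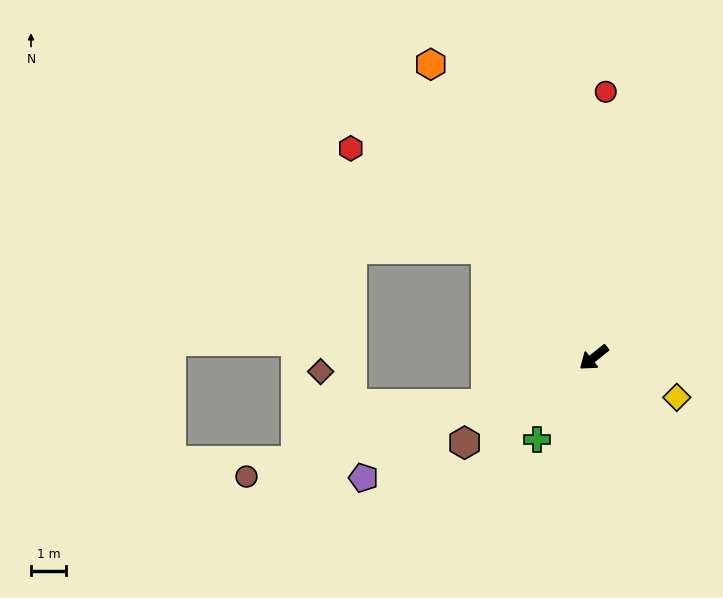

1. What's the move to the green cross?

turn left 17°, forward 2.8 m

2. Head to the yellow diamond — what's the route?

turn left 116°, forward 2.6 m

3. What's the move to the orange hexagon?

turn right 100°, forward 9.5 m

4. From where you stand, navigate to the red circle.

turn right 131°, forward 7.5 m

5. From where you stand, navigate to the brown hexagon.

turn right 5°, forward 4.4 m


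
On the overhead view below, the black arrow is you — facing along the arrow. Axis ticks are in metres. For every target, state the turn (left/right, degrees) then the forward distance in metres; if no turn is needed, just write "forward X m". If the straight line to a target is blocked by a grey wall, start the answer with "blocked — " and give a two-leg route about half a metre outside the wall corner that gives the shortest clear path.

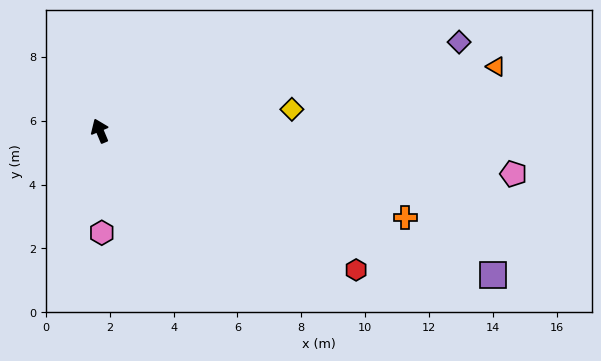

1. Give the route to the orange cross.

turn right 129°, forward 9.9 m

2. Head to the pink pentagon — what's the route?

turn right 119°, forward 13.0 m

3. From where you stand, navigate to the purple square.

turn right 133°, forward 13.1 m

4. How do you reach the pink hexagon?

turn left 158°, forward 3.2 m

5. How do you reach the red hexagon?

turn right 141°, forward 9.1 m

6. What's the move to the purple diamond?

turn right 99°, forward 11.6 m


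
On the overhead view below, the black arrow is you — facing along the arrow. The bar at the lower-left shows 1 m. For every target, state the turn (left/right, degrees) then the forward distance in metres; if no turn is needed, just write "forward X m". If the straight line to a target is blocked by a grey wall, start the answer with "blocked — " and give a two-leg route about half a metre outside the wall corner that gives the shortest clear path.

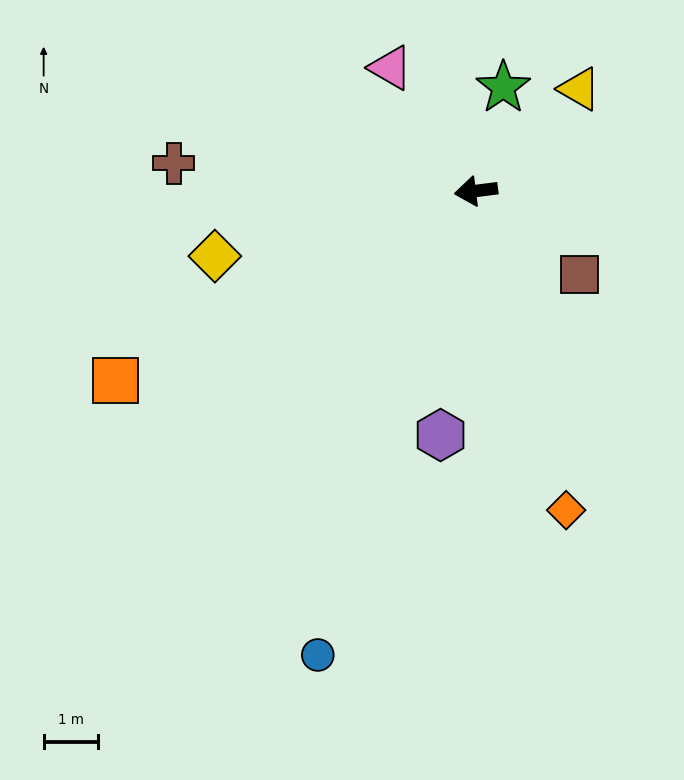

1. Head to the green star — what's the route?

turn right 112°, forward 2.0 m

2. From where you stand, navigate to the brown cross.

turn right 12°, forward 5.6 m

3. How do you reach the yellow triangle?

turn right 143°, forward 2.7 m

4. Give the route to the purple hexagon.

turn left 74°, forward 4.5 m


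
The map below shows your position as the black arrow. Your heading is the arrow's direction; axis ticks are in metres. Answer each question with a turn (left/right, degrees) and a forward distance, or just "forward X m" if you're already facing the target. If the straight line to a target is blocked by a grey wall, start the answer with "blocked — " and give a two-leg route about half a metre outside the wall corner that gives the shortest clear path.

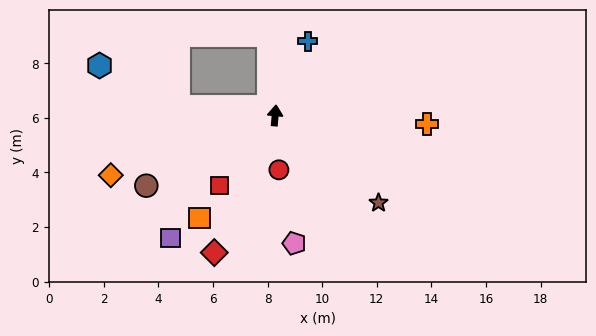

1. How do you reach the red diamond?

turn left 161°, forward 5.5 m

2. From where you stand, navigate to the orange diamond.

turn left 115°, forward 6.4 m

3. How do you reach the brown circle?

turn left 124°, forward 5.4 m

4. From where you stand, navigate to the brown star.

turn right 125°, forward 5.0 m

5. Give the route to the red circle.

turn right 171°, forward 2.0 m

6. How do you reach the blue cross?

turn right 19°, forward 3.0 m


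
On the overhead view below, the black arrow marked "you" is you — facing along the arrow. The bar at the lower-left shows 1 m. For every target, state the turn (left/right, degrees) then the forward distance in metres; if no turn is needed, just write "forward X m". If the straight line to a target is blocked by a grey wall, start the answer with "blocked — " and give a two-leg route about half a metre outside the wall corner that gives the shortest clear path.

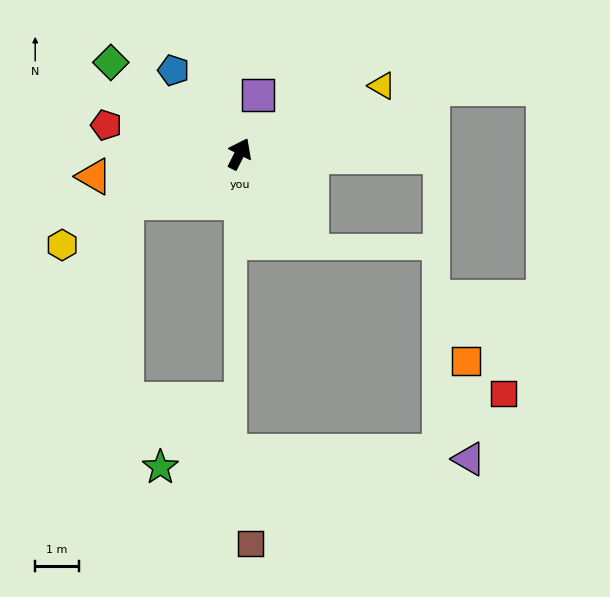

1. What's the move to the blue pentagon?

turn left 65°, forward 2.4 m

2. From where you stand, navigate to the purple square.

turn left 9°, forward 1.4 m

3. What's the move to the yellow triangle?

turn right 38°, forward 3.6 m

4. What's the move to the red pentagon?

turn left 105°, forward 3.1 m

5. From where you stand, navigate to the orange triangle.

turn left 126°, forward 3.4 m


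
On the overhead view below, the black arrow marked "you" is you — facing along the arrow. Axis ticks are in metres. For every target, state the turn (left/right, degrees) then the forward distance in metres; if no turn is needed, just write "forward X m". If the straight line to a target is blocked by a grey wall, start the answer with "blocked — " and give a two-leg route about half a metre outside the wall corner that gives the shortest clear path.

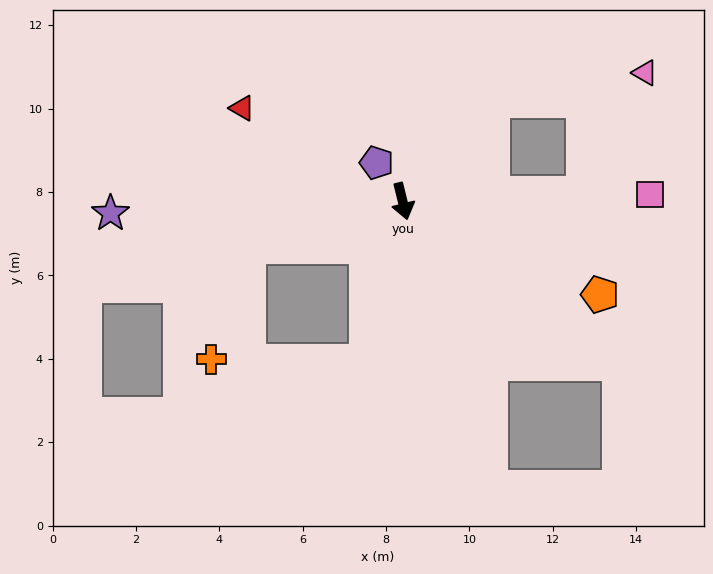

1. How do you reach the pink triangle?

blocked — turn left 125°, forward 3.2 m, then turn right 39°, forward 3.7 m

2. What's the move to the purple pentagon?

turn right 160°, forward 1.1 m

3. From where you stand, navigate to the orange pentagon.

turn left 51°, forward 5.2 m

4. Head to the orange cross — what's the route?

blocked — turn right 87°, forward 3.9 m, then turn left 55°, forward 2.9 m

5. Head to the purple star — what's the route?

turn right 101°, forward 7.0 m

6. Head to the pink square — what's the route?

turn left 78°, forward 5.9 m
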